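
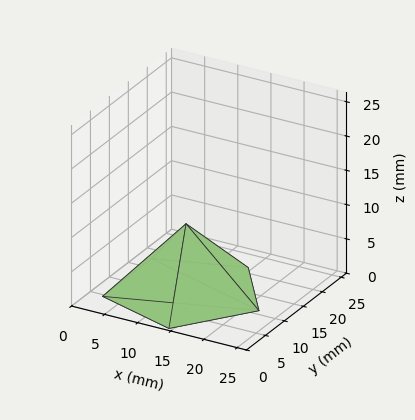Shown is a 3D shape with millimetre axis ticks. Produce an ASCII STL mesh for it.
Reading the render: the shape is a regular 5-sided pyramid, base circumscribed radius ≈ 11 mm, apex at z ≈ 10 mm (dimensions read to the nearest mm from the axis ticks). For the STL, each face is triangulated and given an outward normal.

solid part
  facet normal 0.0000 0.0000 -1.0000
    outer loop
      vertex 2.101 17.466 0.000
      vertex 14.399 21.462 0.000
      vertex 22.000 11.000 0.000
    endloop
  endfacet
  facet normal 0.0000 0.0000 -1.0000
    outer loop
      vertex 2.101 4.534 0.000
      vertex 2.101 17.466 0.000
      vertex 22.000 11.000 0.000
    endloop
  endfacet
  facet normal 0.0000 0.0000 -1.0000
    outer loop
      vertex 14.399 0.538 0.000
      vertex 2.101 4.534 0.000
      vertex 22.000 11.000 0.000
    endloop
  endfacet
  facet normal 0.6044 0.4391 0.6648
    outer loop
      vertex 22.000 11.000 0.000
      vertex 14.399 21.462 0.000
      vertex 11.000 11.000 10.000
    endloop
  endfacet
  facet normal -0.2308 0.7105 0.6648
    outer loop
      vertex 14.399 21.462 0.000
      vertex 2.101 17.466 0.000
      vertex 11.000 11.000 10.000
    endloop
  endfacet
  facet normal -0.7470 0.0000 0.6648
    outer loop
      vertex 2.101 17.466 0.000
      vertex 2.101 4.534 0.000
      vertex 11.000 11.000 10.000
    endloop
  endfacet
  facet normal -0.2308 -0.7105 0.6648
    outer loop
      vertex 2.101 4.534 0.000
      vertex 14.399 0.538 0.000
      vertex 11.000 11.000 10.000
    endloop
  endfacet
  facet normal 0.6044 -0.4391 0.6648
    outer loop
      vertex 14.399 0.538 0.000
      vertex 22.000 11.000 0.000
      vertex 11.000 11.000 10.000
    endloop
  endfacet
endsolid part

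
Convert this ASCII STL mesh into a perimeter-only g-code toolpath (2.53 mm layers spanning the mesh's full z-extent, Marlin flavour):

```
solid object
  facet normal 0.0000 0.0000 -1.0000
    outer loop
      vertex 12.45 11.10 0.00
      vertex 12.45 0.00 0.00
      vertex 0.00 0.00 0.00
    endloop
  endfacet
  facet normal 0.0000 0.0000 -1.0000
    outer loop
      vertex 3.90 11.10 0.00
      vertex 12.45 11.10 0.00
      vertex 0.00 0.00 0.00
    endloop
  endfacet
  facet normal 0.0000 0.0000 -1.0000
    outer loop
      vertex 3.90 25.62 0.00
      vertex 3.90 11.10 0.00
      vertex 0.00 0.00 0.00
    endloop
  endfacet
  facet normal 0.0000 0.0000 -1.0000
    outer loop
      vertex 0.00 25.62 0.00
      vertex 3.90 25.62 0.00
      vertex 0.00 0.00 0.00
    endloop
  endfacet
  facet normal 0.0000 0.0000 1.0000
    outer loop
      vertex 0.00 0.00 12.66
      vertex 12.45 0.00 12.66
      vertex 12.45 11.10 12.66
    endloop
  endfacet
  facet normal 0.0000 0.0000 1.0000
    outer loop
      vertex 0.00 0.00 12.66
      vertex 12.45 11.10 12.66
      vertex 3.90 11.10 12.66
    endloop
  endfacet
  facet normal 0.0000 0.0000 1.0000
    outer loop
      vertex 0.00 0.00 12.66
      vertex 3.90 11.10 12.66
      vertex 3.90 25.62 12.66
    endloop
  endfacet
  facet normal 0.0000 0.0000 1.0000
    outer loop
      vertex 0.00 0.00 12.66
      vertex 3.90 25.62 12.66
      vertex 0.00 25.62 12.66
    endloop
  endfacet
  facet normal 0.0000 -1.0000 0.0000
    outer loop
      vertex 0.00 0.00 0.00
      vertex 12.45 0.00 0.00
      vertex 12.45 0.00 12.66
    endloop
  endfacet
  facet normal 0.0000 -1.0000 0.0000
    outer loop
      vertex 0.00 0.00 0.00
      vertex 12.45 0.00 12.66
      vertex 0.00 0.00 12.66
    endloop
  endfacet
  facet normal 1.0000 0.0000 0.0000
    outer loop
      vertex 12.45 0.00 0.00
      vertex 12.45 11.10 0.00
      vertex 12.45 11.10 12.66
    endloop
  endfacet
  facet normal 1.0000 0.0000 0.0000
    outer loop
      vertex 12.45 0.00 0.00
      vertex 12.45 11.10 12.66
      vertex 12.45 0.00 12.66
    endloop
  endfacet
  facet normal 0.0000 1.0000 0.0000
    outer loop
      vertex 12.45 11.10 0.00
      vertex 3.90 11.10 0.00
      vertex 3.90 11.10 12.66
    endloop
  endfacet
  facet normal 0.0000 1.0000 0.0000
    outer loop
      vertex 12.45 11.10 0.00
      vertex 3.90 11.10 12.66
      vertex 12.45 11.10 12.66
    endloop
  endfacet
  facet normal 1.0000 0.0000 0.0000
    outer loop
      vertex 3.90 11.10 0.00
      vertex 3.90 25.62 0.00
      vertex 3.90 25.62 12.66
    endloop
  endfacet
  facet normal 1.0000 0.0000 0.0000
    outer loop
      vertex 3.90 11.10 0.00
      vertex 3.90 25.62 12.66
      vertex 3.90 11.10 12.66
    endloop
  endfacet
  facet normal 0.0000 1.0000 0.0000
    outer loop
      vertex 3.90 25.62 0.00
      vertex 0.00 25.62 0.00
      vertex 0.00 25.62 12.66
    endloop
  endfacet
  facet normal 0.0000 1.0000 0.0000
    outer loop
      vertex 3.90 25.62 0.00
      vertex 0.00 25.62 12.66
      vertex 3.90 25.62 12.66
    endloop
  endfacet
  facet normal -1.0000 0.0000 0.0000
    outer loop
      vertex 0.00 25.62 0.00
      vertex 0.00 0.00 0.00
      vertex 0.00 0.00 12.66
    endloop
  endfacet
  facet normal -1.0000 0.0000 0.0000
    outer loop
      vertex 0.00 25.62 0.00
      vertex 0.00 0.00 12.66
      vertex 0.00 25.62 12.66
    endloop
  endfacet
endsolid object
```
; perimeter-only toolpath
G21 ; units = mm
G90 ; absolute positioning
G28 ; home
; layer 1
G0 Z2.53
G0 X0.00 Y0.00
G1 X12.45 Y0.00
G1 X12.45 Y11.10
G1 X3.90 Y11.10
G1 X3.90 Y25.62
G1 X0.00 Y25.62
G1 X0.00 Y0.00
; layer 2
G0 Z5.06
G0 X0.00 Y0.00
G1 X12.45 Y0.00
G1 X12.45 Y11.10
G1 X3.90 Y11.10
G1 X3.90 Y25.62
G1 X0.00 Y25.62
G1 X0.00 Y0.00
; layer 3
G0 Z7.60
G0 X0.00 Y0.00
G1 X12.45 Y0.00
G1 X12.45 Y11.10
G1 X3.90 Y11.10
G1 X3.90 Y25.62
G1 X0.00 Y25.62
G1 X0.00 Y0.00
; layer 4
G0 Z10.13
G0 X0.00 Y0.00
G1 X12.45 Y0.00
G1 X12.45 Y11.10
G1 X3.90 Y11.10
G1 X3.90 Y25.62
G1 X0.00 Y25.62
G1 X0.00 Y0.00
; layer 5
G0 Z12.66
G0 X0.00 Y0.00
G1 X12.45 Y0.00
G1 X12.45 Y11.10
G1 X3.90 Y11.10
G1 X3.90 Y25.62
G1 X0.00 Y25.62
G1 X0.00 Y0.00
M2 ; end

The solid is an L-shaped prism: outer 12.4 × 25.6 mm, arm thicknesses ≈ 11.1 mm (horizontal) and 3.9 mm (vertical), extruded 12.7 mm in z. Slicing at Δz = 2.53 mm — 5 equal slices spanning the solid's height, so layer i sits at z = i·h/5 — gives 5 non-empty perimeters. Each is a 6-segment closed polygon; G0 lifts to the layer z and rapids to the start vertex, then G1 traces the edges.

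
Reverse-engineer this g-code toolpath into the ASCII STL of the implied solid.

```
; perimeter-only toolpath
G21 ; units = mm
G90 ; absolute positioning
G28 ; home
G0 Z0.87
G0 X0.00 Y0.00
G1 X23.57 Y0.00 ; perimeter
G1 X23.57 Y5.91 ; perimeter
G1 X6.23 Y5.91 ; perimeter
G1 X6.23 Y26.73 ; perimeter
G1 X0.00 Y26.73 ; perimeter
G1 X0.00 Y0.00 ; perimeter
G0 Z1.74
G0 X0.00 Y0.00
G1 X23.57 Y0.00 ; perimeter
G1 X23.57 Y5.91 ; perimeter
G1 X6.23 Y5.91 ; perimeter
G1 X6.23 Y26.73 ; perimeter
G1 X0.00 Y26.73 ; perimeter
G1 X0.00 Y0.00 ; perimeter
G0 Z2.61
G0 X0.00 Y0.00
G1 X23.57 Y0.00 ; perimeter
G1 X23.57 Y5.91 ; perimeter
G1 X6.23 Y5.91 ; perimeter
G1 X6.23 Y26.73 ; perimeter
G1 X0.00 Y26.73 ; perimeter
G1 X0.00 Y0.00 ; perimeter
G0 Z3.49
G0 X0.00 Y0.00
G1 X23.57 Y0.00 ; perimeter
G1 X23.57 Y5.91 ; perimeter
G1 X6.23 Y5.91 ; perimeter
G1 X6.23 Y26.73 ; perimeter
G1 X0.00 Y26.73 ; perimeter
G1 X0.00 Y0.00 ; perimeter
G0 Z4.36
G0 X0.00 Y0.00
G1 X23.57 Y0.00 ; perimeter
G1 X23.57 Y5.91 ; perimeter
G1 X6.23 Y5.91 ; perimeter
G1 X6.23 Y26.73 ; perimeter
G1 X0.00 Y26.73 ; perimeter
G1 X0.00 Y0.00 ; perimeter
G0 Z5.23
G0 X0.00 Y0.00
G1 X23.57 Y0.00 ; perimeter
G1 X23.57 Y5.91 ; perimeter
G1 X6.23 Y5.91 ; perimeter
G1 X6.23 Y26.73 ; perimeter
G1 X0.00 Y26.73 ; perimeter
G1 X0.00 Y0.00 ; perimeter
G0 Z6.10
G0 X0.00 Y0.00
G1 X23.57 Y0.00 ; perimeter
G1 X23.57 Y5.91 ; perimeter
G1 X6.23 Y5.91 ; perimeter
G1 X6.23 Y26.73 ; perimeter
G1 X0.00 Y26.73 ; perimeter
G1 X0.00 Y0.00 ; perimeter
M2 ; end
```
solid part
  facet normal 0.0000 0.0000 -1.0000
    outer loop
      vertex 23.57 5.91 0.00
      vertex 23.57 0.00 0.00
      vertex 0.00 0.00 0.00
    endloop
  endfacet
  facet normal 0.0000 0.0000 -1.0000
    outer loop
      vertex 6.23 5.91 0.00
      vertex 23.57 5.91 0.00
      vertex 0.00 0.00 0.00
    endloop
  endfacet
  facet normal 0.0000 0.0000 -1.0000
    outer loop
      vertex 6.23 26.73 0.00
      vertex 6.23 5.91 0.00
      vertex 0.00 0.00 0.00
    endloop
  endfacet
  facet normal 0.0000 0.0000 -1.0000
    outer loop
      vertex 0.00 26.73 0.00
      vertex 6.23 26.73 0.00
      vertex 0.00 0.00 0.00
    endloop
  endfacet
  facet normal 0.0000 0.0000 1.0000
    outer loop
      vertex 0.00 0.00 6.10
      vertex 23.57 0.00 6.10
      vertex 23.57 5.91 6.10
    endloop
  endfacet
  facet normal 0.0000 0.0000 1.0000
    outer loop
      vertex 0.00 0.00 6.10
      vertex 23.57 5.91 6.10
      vertex 6.23 5.91 6.10
    endloop
  endfacet
  facet normal 0.0000 0.0000 1.0000
    outer loop
      vertex 0.00 0.00 6.10
      vertex 6.23 5.91 6.10
      vertex 6.23 26.73 6.10
    endloop
  endfacet
  facet normal 0.0000 0.0000 1.0000
    outer loop
      vertex 0.00 0.00 6.10
      vertex 6.23 26.73 6.10
      vertex 0.00 26.73 6.10
    endloop
  endfacet
  facet normal 0.0000 -1.0000 0.0000
    outer loop
      vertex 0.00 0.00 0.00
      vertex 23.57 0.00 0.00
      vertex 23.57 0.00 6.10
    endloop
  endfacet
  facet normal 0.0000 -1.0000 0.0000
    outer loop
      vertex 0.00 0.00 0.00
      vertex 23.57 0.00 6.10
      vertex 0.00 0.00 6.10
    endloop
  endfacet
  facet normal 1.0000 0.0000 0.0000
    outer loop
      vertex 23.57 0.00 0.00
      vertex 23.57 5.91 0.00
      vertex 23.57 5.91 6.10
    endloop
  endfacet
  facet normal 1.0000 0.0000 0.0000
    outer loop
      vertex 23.57 0.00 0.00
      vertex 23.57 5.91 6.10
      vertex 23.57 0.00 6.10
    endloop
  endfacet
  facet normal 0.0000 1.0000 0.0000
    outer loop
      vertex 23.57 5.91 0.00
      vertex 6.23 5.91 0.00
      vertex 6.23 5.91 6.10
    endloop
  endfacet
  facet normal 0.0000 1.0000 0.0000
    outer loop
      vertex 23.57 5.91 0.00
      vertex 6.23 5.91 6.10
      vertex 23.57 5.91 6.10
    endloop
  endfacet
  facet normal 1.0000 0.0000 0.0000
    outer loop
      vertex 6.23 5.91 0.00
      vertex 6.23 26.73 0.00
      vertex 6.23 26.73 6.10
    endloop
  endfacet
  facet normal 1.0000 0.0000 0.0000
    outer loop
      vertex 6.23 5.91 0.00
      vertex 6.23 26.73 6.10
      vertex 6.23 5.91 6.10
    endloop
  endfacet
  facet normal 0.0000 1.0000 0.0000
    outer loop
      vertex 6.23 26.73 0.00
      vertex 0.00 26.73 0.00
      vertex 0.00 26.73 6.10
    endloop
  endfacet
  facet normal 0.0000 1.0000 0.0000
    outer loop
      vertex 6.23 26.73 0.00
      vertex 0.00 26.73 6.10
      vertex 6.23 26.73 6.10
    endloop
  endfacet
  facet normal -1.0000 0.0000 0.0000
    outer loop
      vertex 0.00 26.73 0.00
      vertex 0.00 0.00 0.00
      vertex 0.00 0.00 6.10
    endloop
  endfacet
  facet normal -1.0000 0.0000 0.0000
    outer loop
      vertex 0.00 26.73 0.00
      vertex 0.00 0.00 6.10
      vertex 0.00 26.73 6.10
    endloop
  endfacet
endsolid part

The G0 Z moves step by Δz≈0.87 mm. Every layer's G1 loop is the same polygon, so the solid is a straight extrusion of it from z=0 to z≈6.1. Closing with flat bottom and top caps and triangulating gives 20 facets — an L-shaped prism: outer 23.6 × 26.7 mm, arm thicknesses ≈ 5.91 mm (horizontal) and 6.23 mm (vertical), extruded 6.1 mm in z.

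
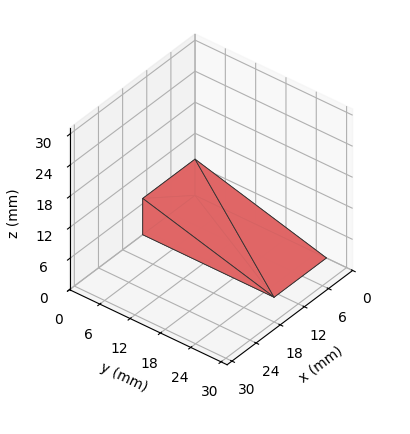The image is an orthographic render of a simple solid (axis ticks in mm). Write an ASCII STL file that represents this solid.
Reading the render: the shape is a wedge (ramp): 13 × 26 mm base, rising to 7 mm along the y=0 edge and sloping linearly to z=0 at y=26 (dimensions read to the nearest mm from the axis ticks). For the STL, each face is triangulated and given an outward normal.

solid part
  facet normal 0.0000 0.0000 -1.0000
    outer loop
      vertex 13.00 26.00 0.00
      vertex 13.00 0.00 0.00
      vertex 0.00 0.00 0.00
    endloop
  endfacet
  facet normal 0.0000 0.0000 -1.0000
    outer loop
      vertex 0.00 26.00 0.00
      vertex 13.00 26.00 0.00
      vertex 0.00 0.00 0.00
    endloop
  endfacet
  facet normal 0.0000 -1.0000 0.0000
    outer loop
      vertex 0.00 0.00 0.00
      vertex 13.00 0.00 0.00
      vertex 13.00 0.00 7.00
    endloop
  endfacet
  facet normal 0.0000 -1.0000 0.0000
    outer loop
      vertex 0.00 0.00 0.00
      vertex 13.00 0.00 7.00
      vertex 0.00 0.00 7.00
    endloop
  endfacet
  facet normal 0.0000 0.2600 0.9656
    outer loop
      vertex 0.00 0.00 7.00
      vertex 13.00 0.00 7.00
      vertex 13.00 26.00 0.00
    endloop
  endfacet
  facet normal 0.0000 0.2600 0.9656
    outer loop
      vertex 0.00 0.00 7.00
      vertex 13.00 26.00 0.00
      vertex 0.00 26.00 0.00
    endloop
  endfacet
  facet normal -1.0000 0.0000 0.0000
    outer loop
      vertex 0.00 0.00 7.00
      vertex 0.00 26.00 0.00
      vertex 0.00 0.00 0.00
    endloop
  endfacet
  facet normal 1.0000 0.0000 0.0000
    outer loop
      vertex 13.00 0.00 0.00
      vertex 13.00 26.00 0.00
      vertex 13.00 0.00 7.00
    endloop
  endfacet
endsolid part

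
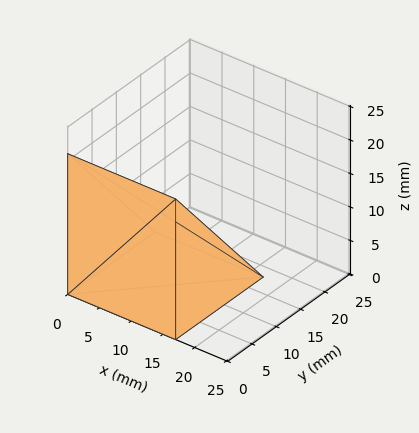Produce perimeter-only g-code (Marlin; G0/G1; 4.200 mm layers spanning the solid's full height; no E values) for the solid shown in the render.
Reading the render: the shape is a wedge (ramp): 17 × 18 mm base, rising to 21 mm along the y=0 edge and sloping linearly to z=0 at y=18 (dimensions read to the nearest mm from the axis ticks). For the g-code, the solid's height is divided into equal slices at the stated Δz and each level perimeter traced with G1 moves after a G0 lift.

; perimeter-only toolpath
G21 ; units = mm
G90 ; absolute positioning
G28 ; home
; layer 1
G0 Z4.200
G0 X0.000 Y0.000
G1 X17.000 Y0.000
G1 X17.000 Y14.400
G1 X0.000 Y14.400
G1 X0.000 Y0.000
; layer 2
G0 Z8.400
G0 X0.000 Y0.000
G1 X17.000 Y0.000
G1 X17.000 Y10.800
G1 X0.000 Y10.800
G1 X0.000 Y0.000
; layer 3
G0 Z12.600
G0 X0.000 Y0.000
G1 X17.000 Y0.000
G1 X17.000 Y7.200
G1 X0.000 Y7.200
G1 X0.000 Y0.000
; layer 4
G0 Z16.800
G0 X0.000 Y0.000
G1 X17.000 Y0.000
G1 X17.000 Y3.600
G1 X0.000 Y3.600
G1 X0.000 Y0.000
M2 ; end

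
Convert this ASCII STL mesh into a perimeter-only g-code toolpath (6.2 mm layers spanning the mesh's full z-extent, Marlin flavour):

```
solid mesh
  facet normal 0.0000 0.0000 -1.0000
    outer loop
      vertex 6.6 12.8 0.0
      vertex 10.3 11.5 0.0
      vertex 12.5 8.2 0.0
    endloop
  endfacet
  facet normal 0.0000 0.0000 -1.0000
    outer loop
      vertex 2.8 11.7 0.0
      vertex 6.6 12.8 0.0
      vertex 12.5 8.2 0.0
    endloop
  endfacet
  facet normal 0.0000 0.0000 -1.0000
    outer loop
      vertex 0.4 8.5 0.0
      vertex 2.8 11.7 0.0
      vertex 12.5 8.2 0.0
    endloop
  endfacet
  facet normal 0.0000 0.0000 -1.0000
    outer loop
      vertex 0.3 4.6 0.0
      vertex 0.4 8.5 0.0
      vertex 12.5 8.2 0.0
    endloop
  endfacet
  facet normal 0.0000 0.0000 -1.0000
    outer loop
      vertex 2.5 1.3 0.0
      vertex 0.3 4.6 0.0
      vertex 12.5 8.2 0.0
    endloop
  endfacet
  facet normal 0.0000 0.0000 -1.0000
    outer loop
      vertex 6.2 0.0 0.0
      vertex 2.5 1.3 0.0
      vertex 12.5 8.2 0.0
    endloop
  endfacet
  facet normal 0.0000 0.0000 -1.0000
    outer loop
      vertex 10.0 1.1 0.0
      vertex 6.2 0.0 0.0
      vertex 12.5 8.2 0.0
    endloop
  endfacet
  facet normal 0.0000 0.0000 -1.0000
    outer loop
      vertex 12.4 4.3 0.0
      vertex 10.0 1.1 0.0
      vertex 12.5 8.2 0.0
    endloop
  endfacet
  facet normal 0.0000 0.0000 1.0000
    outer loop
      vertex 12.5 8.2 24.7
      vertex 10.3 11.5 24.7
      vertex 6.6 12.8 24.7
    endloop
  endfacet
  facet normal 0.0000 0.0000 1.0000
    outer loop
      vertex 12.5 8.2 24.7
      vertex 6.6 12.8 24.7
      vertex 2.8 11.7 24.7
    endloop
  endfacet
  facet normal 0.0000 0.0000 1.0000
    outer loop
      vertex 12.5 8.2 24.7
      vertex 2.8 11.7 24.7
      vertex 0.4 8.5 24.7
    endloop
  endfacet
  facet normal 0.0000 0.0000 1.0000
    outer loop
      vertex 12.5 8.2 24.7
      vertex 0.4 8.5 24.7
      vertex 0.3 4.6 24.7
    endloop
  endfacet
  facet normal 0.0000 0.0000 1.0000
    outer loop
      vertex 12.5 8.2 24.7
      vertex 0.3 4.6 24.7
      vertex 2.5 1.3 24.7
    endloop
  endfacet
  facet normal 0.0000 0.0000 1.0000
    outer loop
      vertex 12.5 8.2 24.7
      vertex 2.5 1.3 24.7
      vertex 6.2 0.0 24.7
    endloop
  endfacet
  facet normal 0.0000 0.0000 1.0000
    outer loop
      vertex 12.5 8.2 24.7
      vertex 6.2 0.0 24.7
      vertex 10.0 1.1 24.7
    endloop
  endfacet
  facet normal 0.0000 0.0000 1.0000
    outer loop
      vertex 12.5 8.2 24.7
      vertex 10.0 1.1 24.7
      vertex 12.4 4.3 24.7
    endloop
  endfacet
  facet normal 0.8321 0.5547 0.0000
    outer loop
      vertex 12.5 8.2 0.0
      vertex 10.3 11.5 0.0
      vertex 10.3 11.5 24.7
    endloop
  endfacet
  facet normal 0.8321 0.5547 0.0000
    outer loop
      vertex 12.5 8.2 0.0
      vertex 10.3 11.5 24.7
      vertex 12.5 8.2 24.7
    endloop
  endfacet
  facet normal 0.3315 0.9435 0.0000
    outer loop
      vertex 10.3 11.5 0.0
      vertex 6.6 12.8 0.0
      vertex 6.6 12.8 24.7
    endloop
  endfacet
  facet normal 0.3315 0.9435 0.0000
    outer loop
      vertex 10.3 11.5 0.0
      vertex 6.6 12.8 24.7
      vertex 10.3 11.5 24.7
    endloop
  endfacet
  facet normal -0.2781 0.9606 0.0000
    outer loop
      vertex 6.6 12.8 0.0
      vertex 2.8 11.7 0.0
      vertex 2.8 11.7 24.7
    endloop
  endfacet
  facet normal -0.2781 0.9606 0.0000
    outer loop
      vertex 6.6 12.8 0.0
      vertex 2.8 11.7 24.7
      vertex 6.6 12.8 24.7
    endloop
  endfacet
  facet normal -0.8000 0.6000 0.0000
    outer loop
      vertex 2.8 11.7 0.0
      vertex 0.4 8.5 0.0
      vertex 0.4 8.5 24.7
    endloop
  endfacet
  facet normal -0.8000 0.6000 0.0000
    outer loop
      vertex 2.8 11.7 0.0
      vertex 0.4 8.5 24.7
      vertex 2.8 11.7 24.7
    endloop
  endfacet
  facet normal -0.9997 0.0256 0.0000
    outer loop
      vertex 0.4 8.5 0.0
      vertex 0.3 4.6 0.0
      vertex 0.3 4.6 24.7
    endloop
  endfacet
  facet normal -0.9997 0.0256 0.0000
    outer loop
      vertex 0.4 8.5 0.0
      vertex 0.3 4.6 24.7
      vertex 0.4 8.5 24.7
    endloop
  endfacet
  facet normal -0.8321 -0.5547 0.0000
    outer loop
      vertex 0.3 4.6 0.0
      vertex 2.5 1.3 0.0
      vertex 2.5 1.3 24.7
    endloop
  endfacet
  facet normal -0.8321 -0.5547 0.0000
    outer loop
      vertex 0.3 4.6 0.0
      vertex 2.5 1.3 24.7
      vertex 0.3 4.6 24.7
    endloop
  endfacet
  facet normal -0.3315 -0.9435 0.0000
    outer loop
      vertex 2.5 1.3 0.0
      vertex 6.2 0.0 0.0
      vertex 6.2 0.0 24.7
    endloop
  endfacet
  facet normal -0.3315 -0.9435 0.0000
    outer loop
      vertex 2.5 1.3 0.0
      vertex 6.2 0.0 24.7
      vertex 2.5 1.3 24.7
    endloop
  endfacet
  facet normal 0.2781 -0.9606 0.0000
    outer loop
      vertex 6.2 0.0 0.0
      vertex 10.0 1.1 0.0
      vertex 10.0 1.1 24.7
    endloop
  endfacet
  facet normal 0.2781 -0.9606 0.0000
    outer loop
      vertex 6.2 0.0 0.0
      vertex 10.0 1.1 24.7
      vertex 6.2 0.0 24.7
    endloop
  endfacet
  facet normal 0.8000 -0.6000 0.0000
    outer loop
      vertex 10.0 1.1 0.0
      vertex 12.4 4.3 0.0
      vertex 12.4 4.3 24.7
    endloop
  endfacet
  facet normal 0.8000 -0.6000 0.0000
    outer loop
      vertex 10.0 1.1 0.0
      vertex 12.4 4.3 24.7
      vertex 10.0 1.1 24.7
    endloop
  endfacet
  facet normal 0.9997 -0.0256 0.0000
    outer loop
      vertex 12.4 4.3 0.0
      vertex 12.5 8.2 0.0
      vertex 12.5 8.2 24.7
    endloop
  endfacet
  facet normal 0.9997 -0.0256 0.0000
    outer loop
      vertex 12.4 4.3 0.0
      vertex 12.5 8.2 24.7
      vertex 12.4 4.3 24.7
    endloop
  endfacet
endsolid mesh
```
; perimeter-only toolpath
G21 ; units = mm
G90 ; absolute positioning
G28 ; home
; layer 1
G0 Z6.2
G0 X12.5 Y8.2
G1 X10.3 Y11.5
G1 X6.6 Y12.8
G1 X2.8 Y11.7
G1 X0.4 Y8.5
G1 X0.3 Y4.6
G1 X2.5 Y1.3
G1 X6.2 Y0.0
G1 X10.0 Y1.1
G1 X12.4 Y4.3
G1 X12.5 Y8.2
; layer 2
G0 Z12.3
G0 X12.5 Y8.2
G1 X10.3 Y11.5
G1 X6.6 Y12.8
G1 X2.8 Y11.7
G1 X0.4 Y8.5
G1 X0.3 Y4.6
G1 X2.5 Y1.3
G1 X6.2 Y0.0
G1 X10.0 Y1.1
G1 X12.4 Y4.3
G1 X12.5 Y8.2
; layer 3
G0 Z18.5
G0 X12.5 Y8.2
G1 X10.3 Y11.5
G1 X6.6 Y12.8
G1 X2.8 Y11.7
G1 X0.4 Y8.5
G1 X0.3 Y4.6
G1 X2.5 Y1.3
G1 X6.2 Y0.0
G1 X10.0 Y1.1
G1 X12.4 Y4.3
G1 X12.5 Y8.2
; layer 4
G0 Z24.7
G0 X12.5 Y8.2
G1 X10.3 Y11.5
G1 X6.6 Y12.8
G1 X2.8 Y11.7
G1 X0.4 Y8.5
G1 X0.3 Y4.6
G1 X2.5 Y1.3
G1 X6.2 Y0.0
G1 X10.0 Y1.1
G1 X12.4 Y4.3
G1 X12.5 Y8.2
M2 ; end

The solid is a regular 10-sided prism (a cylinder approximated with 10 flat sides), circumscribed radius ≈ 6.4 mm, height ≈ 24.7 mm. Slicing at Δz = 6.2 mm — 4 equal slices spanning the solid's height, so layer i sits at z = i·h/4 — gives 4 non-empty perimeters. Each is a 10-segment closed polygon; G0 lifts to the layer z and rapids to the start vertex, then G1 traces the edges.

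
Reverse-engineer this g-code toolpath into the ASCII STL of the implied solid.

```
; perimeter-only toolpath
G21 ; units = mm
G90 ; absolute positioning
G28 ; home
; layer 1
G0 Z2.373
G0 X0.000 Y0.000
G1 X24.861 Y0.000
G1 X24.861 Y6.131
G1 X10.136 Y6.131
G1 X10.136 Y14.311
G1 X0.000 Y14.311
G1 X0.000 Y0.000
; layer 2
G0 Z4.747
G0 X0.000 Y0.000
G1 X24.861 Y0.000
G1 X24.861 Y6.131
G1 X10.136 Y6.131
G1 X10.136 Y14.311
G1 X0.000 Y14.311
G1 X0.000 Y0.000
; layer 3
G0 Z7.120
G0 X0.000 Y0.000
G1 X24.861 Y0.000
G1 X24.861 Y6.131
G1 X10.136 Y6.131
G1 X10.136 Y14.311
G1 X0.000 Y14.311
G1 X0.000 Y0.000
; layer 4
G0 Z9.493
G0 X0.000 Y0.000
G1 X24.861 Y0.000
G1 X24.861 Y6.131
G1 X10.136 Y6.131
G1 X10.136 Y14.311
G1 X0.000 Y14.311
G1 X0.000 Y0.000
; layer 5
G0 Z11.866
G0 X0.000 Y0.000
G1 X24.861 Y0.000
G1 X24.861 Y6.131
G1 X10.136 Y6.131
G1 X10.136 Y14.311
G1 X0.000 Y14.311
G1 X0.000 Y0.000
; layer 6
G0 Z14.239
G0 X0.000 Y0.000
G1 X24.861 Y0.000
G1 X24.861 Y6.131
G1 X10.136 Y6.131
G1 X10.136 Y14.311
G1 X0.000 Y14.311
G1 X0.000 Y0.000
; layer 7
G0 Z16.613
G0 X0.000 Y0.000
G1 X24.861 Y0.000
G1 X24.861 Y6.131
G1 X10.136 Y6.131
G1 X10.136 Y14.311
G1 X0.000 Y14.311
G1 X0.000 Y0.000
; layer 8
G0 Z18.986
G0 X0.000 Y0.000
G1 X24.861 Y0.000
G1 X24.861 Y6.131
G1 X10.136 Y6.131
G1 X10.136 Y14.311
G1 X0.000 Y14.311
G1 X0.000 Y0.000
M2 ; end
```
solid part
  facet normal 0.0000 0.0000 -1.0000
    outer loop
      vertex 24.861 6.131 0.000
      vertex 24.861 0.000 0.000
      vertex 0.000 0.000 0.000
    endloop
  endfacet
  facet normal 0.0000 0.0000 -1.0000
    outer loop
      vertex 10.136 6.131 0.000
      vertex 24.861 6.131 0.000
      vertex 0.000 0.000 0.000
    endloop
  endfacet
  facet normal 0.0000 0.0000 -1.0000
    outer loop
      vertex 10.136 14.311 0.000
      vertex 10.136 6.131 0.000
      vertex 0.000 0.000 0.000
    endloop
  endfacet
  facet normal 0.0000 0.0000 -1.0000
    outer loop
      vertex 0.000 14.311 0.000
      vertex 10.136 14.311 0.000
      vertex 0.000 0.000 0.000
    endloop
  endfacet
  facet normal 0.0000 0.0000 1.0000
    outer loop
      vertex 0.000 0.000 18.986
      vertex 24.861 0.000 18.986
      vertex 24.861 6.131 18.986
    endloop
  endfacet
  facet normal 0.0000 0.0000 1.0000
    outer loop
      vertex 0.000 0.000 18.986
      vertex 24.861 6.131 18.986
      vertex 10.136 6.131 18.986
    endloop
  endfacet
  facet normal 0.0000 0.0000 1.0000
    outer loop
      vertex 0.000 0.000 18.986
      vertex 10.136 6.131 18.986
      vertex 10.136 14.311 18.986
    endloop
  endfacet
  facet normal 0.0000 0.0000 1.0000
    outer loop
      vertex 0.000 0.000 18.986
      vertex 10.136 14.311 18.986
      vertex 0.000 14.311 18.986
    endloop
  endfacet
  facet normal 0.0000 -1.0000 0.0000
    outer loop
      vertex 0.000 0.000 0.000
      vertex 24.861 0.000 0.000
      vertex 24.861 0.000 18.986
    endloop
  endfacet
  facet normal 0.0000 -1.0000 0.0000
    outer loop
      vertex 0.000 0.000 0.000
      vertex 24.861 0.000 18.986
      vertex 0.000 0.000 18.986
    endloop
  endfacet
  facet normal 1.0000 0.0000 0.0000
    outer loop
      vertex 24.861 0.000 0.000
      vertex 24.861 6.131 0.000
      vertex 24.861 6.131 18.986
    endloop
  endfacet
  facet normal 1.0000 0.0000 0.0000
    outer loop
      vertex 24.861 0.000 0.000
      vertex 24.861 6.131 18.986
      vertex 24.861 0.000 18.986
    endloop
  endfacet
  facet normal 0.0000 1.0000 0.0000
    outer loop
      vertex 24.861 6.131 0.000
      vertex 10.136 6.131 0.000
      vertex 10.136 6.131 18.986
    endloop
  endfacet
  facet normal 0.0000 1.0000 0.0000
    outer loop
      vertex 24.861 6.131 0.000
      vertex 10.136 6.131 18.986
      vertex 24.861 6.131 18.986
    endloop
  endfacet
  facet normal 1.0000 0.0000 0.0000
    outer loop
      vertex 10.136 6.131 0.000
      vertex 10.136 14.311 0.000
      vertex 10.136 14.311 18.986
    endloop
  endfacet
  facet normal 1.0000 0.0000 0.0000
    outer loop
      vertex 10.136 6.131 0.000
      vertex 10.136 14.311 18.986
      vertex 10.136 6.131 18.986
    endloop
  endfacet
  facet normal 0.0000 1.0000 0.0000
    outer loop
      vertex 10.136 14.311 0.000
      vertex 0.000 14.311 0.000
      vertex 0.000 14.311 18.986
    endloop
  endfacet
  facet normal 0.0000 1.0000 0.0000
    outer loop
      vertex 10.136 14.311 0.000
      vertex 0.000 14.311 18.986
      vertex 10.136 14.311 18.986
    endloop
  endfacet
  facet normal -1.0000 0.0000 0.0000
    outer loop
      vertex 0.000 14.311 0.000
      vertex 0.000 0.000 0.000
      vertex 0.000 0.000 18.986
    endloop
  endfacet
  facet normal -1.0000 0.0000 0.0000
    outer loop
      vertex 0.000 14.311 0.000
      vertex 0.000 0.000 18.986
      vertex 0.000 14.311 18.986
    endloop
  endfacet
endsolid part

The G0 Z moves step by Δz≈2.373 mm. Every layer's G1 loop is the same polygon, so the solid is a straight extrusion of it from z=0 to z≈19. Closing with flat bottom and top caps and triangulating gives 20 facets — an L-shaped prism: outer 24.9 × 14.3 mm, arm thicknesses ≈ 6.13 mm (horizontal) and 10.1 mm (vertical), extruded 19 mm in z.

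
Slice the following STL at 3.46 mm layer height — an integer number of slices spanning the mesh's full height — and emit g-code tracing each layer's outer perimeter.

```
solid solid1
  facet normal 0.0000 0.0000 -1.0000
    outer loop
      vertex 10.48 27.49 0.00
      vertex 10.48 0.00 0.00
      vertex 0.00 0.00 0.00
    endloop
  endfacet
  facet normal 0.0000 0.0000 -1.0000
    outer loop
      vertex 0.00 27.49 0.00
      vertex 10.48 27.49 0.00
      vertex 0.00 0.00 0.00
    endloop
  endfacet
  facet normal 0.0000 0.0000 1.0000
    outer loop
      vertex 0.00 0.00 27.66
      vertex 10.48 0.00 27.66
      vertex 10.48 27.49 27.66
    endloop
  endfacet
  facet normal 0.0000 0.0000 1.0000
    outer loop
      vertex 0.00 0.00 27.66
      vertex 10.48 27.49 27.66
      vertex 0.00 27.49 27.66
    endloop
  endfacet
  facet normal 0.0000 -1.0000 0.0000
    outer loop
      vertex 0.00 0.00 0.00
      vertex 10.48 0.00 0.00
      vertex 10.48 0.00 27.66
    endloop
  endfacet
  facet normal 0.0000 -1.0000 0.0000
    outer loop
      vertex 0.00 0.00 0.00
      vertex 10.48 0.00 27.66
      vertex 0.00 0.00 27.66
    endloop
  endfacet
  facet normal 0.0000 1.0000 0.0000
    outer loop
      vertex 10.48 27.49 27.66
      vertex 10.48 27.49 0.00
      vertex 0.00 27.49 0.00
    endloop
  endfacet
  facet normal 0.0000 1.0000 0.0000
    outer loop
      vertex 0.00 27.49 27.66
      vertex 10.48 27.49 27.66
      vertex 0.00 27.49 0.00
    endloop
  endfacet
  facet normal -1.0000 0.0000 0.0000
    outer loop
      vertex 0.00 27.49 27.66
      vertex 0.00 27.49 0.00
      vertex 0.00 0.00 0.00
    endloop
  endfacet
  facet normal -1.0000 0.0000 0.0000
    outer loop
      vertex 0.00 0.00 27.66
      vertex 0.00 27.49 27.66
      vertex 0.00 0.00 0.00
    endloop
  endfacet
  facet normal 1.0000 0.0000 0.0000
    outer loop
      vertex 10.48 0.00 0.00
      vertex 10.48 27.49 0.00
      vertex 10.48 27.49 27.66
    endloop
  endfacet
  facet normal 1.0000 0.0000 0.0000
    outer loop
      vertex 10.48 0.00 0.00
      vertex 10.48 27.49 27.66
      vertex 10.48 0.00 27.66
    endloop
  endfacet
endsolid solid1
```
; perimeter-only toolpath
G21 ; units = mm
G90 ; absolute positioning
G28 ; home
; layer 1
G0 Z3.46
G0 X0.00 Y0.00
G1 X10.48 Y0.00
G1 X10.48 Y27.49
G1 X0.00 Y27.49
G1 X0.00 Y0.00
; layer 2
G0 Z6.92
G0 X0.00 Y0.00
G1 X10.48 Y0.00
G1 X10.48 Y27.49
G1 X0.00 Y27.49
G1 X0.00 Y0.00
; layer 3
G0 Z10.37
G0 X0.00 Y0.00
G1 X10.48 Y0.00
G1 X10.48 Y27.49
G1 X0.00 Y27.49
G1 X0.00 Y0.00
; layer 4
G0 Z13.83
G0 X0.00 Y0.00
G1 X10.48 Y0.00
G1 X10.48 Y27.49
G1 X0.00 Y27.49
G1 X0.00 Y0.00
; layer 5
G0 Z17.29
G0 X0.00 Y0.00
G1 X10.48 Y0.00
G1 X10.48 Y27.49
G1 X0.00 Y27.49
G1 X0.00 Y0.00
; layer 6
G0 Z20.75
G0 X0.00 Y0.00
G1 X10.48 Y0.00
G1 X10.48 Y27.49
G1 X0.00 Y27.49
G1 X0.00 Y0.00
; layer 7
G0 Z24.20
G0 X0.00 Y0.00
G1 X10.48 Y0.00
G1 X10.48 Y27.49
G1 X0.00 Y27.49
G1 X0.00 Y0.00
; layer 8
G0 Z27.66
G0 X0.00 Y0.00
G1 X10.48 Y0.00
G1 X10.48 Y27.49
G1 X0.00 Y27.49
G1 X0.00 Y0.00
M2 ; end

The solid is a rectangular box, roughly 10.5 × 27.5 mm footprint and 27.7 mm tall. Slicing at Δz = 3.46 mm — 8 equal slices spanning the solid's height, so layer i sits at z = i·h/8 — gives 8 non-empty perimeters. Each is a 4-segment closed polygon; G0 lifts to the layer z and rapids to the start vertex, then G1 traces the edges.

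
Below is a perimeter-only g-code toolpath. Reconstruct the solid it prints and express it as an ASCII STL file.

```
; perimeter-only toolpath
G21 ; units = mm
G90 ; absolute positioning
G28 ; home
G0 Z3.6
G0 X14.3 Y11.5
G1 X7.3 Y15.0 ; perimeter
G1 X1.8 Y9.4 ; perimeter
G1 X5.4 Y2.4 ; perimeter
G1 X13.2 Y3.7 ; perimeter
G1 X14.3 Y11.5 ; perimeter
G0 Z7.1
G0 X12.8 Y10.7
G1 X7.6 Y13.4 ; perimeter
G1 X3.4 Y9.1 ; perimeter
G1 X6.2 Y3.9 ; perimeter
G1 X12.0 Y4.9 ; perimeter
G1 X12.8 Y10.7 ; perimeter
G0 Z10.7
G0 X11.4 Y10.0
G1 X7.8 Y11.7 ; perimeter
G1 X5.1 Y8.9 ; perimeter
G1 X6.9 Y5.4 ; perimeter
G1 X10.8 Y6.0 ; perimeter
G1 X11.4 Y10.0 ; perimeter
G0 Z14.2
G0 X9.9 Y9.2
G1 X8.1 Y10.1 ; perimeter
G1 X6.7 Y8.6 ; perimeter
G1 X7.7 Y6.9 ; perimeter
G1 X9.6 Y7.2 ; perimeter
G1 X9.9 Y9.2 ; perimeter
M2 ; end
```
solid part
  facet normal 0.0000 0.0000 -1.0000
    outer loop
      vertex 0.1 9.6 0.0
      vertex 7.0 16.7 0.0
      vertex 15.8 12.3 0.0
    endloop
  endfacet
  facet normal 0.0000 0.0000 -1.0000
    outer loop
      vertex 4.7 0.9 0.0
      vertex 0.1 9.6 0.0
      vertex 15.8 12.3 0.0
    endloop
  endfacet
  facet normal 0.0000 0.0000 -1.0000
    outer loop
      vertex 14.4 2.5 0.0
      vertex 4.7 0.9 0.0
      vertex 15.8 12.3 0.0
    endloop
  endfacet
  facet normal 0.4178 0.8356 0.3568
    outer loop
      vertex 15.8 12.3 0.0
      vertex 7.0 16.7 0.0
      vertex 8.4 8.4 17.8
    endloop
  endfacet
  facet normal -0.6701 0.6512 0.3563
    outer loop
      vertex 7.0 16.7 0.0
      vertex 0.1 9.6 0.0
      vertex 8.4 8.4 17.8
    endloop
  endfacet
  facet normal -0.8262 -0.4368 0.3558
    outer loop
      vertex 0.1 9.6 0.0
      vertex 4.7 0.9 0.0
      vertex 8.4 8.4 17.8
    endloop
  endfacet
  facet normal 0.1520 -0.9217 0.3568
    outer loop
      vertex 4.7 0.9 0.0
      vertex 14.4 2.5 0.0
      vertex 8.4 8.4 17.8
    endloop
  endfacet
  facet normal 0.9252 -0.1322 0.3557
    outer loop
      vertex 14.4 2.5 0.0
      vertex 15.8 12.3 0.0
      vertex 8.4 8.4 17.8
    endloop
  endfacet
endsolid part

The G0 Z moves step by Δz≈3.6 mm. The G1 loops shrink linearly with z, so the solid tapers from its base footprint up to z≈17.8. Closing with a flat bottom cap and the tapered top and triangulating gives 8 facets — a regular 5-sided pyramid, base circumscribed radius ≈ 8.4 mm, apex at z ≈ 17.8 mm.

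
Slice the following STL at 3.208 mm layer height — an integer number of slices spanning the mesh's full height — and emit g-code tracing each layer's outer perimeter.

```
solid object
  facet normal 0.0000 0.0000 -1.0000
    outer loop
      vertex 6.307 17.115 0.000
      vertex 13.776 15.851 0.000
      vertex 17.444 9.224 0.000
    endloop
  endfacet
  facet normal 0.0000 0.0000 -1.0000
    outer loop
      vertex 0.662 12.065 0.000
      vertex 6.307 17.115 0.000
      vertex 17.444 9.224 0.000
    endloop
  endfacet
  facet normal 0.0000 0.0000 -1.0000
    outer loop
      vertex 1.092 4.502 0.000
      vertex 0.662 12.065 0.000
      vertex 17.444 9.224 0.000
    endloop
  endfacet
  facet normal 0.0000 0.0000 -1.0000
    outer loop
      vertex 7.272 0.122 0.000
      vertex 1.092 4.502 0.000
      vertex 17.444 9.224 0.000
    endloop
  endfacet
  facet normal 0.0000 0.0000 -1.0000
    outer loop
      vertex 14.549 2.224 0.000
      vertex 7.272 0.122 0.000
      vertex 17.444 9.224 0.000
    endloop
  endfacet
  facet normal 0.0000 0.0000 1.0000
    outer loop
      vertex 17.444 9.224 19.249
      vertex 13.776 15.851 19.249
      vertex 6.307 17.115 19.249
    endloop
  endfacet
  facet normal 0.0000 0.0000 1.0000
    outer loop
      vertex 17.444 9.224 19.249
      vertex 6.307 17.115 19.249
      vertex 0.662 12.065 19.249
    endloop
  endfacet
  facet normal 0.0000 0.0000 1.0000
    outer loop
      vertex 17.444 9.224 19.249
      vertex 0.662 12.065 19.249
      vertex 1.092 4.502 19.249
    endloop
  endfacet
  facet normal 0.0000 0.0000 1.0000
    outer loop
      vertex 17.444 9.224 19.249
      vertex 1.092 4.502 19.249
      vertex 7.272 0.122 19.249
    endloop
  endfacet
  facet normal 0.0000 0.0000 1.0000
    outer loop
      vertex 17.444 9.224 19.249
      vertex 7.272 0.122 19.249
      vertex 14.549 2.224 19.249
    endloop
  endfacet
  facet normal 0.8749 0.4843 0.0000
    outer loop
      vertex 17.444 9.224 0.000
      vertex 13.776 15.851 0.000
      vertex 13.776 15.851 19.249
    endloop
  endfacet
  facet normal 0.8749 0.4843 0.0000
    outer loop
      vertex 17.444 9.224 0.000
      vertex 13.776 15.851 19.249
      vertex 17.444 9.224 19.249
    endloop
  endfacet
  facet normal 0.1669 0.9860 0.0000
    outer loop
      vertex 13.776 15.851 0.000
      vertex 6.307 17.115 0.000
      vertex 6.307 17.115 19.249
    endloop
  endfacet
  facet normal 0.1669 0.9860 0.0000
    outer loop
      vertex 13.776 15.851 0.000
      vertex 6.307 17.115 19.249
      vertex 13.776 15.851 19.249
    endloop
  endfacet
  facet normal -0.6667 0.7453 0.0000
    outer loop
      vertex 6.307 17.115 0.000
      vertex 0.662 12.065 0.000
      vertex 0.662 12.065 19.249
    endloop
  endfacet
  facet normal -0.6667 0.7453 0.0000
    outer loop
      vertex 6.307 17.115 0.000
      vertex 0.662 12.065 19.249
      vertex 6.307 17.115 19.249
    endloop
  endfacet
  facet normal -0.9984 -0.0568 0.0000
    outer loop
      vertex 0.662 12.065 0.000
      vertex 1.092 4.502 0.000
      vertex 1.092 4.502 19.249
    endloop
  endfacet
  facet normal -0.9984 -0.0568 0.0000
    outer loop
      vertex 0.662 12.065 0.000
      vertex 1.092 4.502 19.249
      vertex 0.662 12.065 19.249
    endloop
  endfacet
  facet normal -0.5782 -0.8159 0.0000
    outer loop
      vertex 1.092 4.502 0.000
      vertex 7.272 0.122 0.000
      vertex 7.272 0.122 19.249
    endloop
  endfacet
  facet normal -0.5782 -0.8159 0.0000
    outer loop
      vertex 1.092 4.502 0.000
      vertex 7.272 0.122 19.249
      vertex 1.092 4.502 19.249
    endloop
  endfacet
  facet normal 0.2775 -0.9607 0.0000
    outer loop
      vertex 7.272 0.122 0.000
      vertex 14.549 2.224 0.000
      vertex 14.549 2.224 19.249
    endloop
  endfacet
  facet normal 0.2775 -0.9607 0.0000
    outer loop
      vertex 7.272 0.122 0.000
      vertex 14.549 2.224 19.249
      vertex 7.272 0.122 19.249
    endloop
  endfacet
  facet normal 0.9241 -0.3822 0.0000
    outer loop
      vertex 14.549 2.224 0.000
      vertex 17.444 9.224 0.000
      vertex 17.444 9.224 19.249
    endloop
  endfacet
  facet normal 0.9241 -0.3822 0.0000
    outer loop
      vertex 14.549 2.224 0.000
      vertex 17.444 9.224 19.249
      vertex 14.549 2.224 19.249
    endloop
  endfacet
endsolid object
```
; perimeter-only toolpath
G21 ; units = mm
G90 ; absolute positioning
G28 ; home
; layer 1
G0 Z3.208
G0 X17.444 Y9.224
G1 X13.776 Y15.851
G1 X6.307 Y17.115
G1 X0.662 Y12.065
G1 X1.092 Y4.502
G1 X7.272 Y0.122
G1 X14.549 Y2.224
G1 X17.444 Y9.224
; layer 2
G0 Z6.416
G0 X17.444 Y9.224
G1 X13.776 Y15.851
G1 X6.307 Y17.115
G1 X0.662 Y12.065
G1 X1.092 Y4.502
G1 X7.272 Y0.122
G1 X14.549 Y2.224
G1 X17.444 Y9.224
; layer 3
G0 Z9.624
G0 X17.444 Y9.224
G1 X13.776 Y15.851
G1 X6.307 Y17.115
G1 X0.662 Y12.065
G1 X1.092 Y4.502
G1 X7.272 Y0.122
G1 X14.549 Y2.224
G1 X17.444 Y9.224
; layer 4
G0 Z12.833
G0 X17.444 Y9.224
G1 X13.776 Y15.851
G1 X6.307 Y17.115
G1 X0.662 Y12.065
G1 X1.092 Y4.502
G1 X7.272 Y0.122
G1 X14.549 Y2.224
G1 X17.444 Y9.224
; layer 5
G0 Z16.041
G0 X17.444 Y9.224
G1 X13.776 Y15.851
G1 X6.307 Y17.115
G1 X0.662 Y12.065
G1 X1.092 Y4.502
G1 X7.272 Y0.122
G1 X14.549 Y2.224
G1 X17.444 Y9.224
; layer 6
G0 Z19.249
G0 X17.444 Y9.224
G1 X13.776 Y15.851
G1 X6.307 Y17.115
G1 X0.662 Y12.065
G1 X1.092 Y4.502
G1 X7.272 Y0.122
G1 X14.549 Y2.224
G1 X17.444 Y9.224
M2 ; end

The solid is a regular 7-sided prism (a cylinder approximated with 7 flat sides), circumscribed radius ≈ 8.73 mm, height ≈ 19.2 mm. Slicing at Δz = 3.208 mm — 6 equal slices spanning the solid's height, so layer i sits at z = i·h/6 — gives 6 non-empty perimeters. Each is a 7-segment closed polygon; G0 lifts to the layer z and rapids to the start vertex, then G1 traces the edges.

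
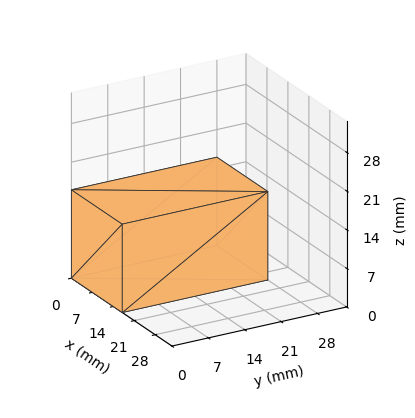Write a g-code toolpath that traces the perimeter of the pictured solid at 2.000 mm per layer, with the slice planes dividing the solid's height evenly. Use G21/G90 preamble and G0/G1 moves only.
Reading the render: the shape is a rectangular box, roughly 17 × 28 mm footprint and 16 mm tall (dimensions read to the nearest mm from the axis ticks). For the g-code, the solid's height is divided into equal slices at the stated Δz and each level perimeter traced with G1 moves after a G0 lift.

; perimeter-only toolpath
G21 ; units = mm
G90 ; absolute positioning
G28 ; home
; layer 1
G0 Z2.000
G0 X0.000 Y0.000
G1 X17.000 Y0.000
G1 X17.000 Y28.000
G1 X0.000 Y28.000
G1 X0.000 Y0.000
; layer 2
G0 Z4.000
G0 X0.000 Y0.000
G1 X17.000 Y0.000
G1 X17.000 Y28.000
G1 X0.000 Y28.000
G1 X0.000 Y0.000
; layer 3
G0 Z6.000
G0 X0.000 Y0.000
G1 X17.000 Y0.000
G1 X17.000 Y28.000
G1 X0.000 Y28.000
G1 X0.000 Y0.000
; layer 4
G0 Z8.000
G0 X0.000 Y0.000
G1 X17.000 Y0.000
G1 X17.000 Y28.000
G1 X0.000 Y28.000
G1 X0.000 Y0.000
; layer 5
G0 Z10.000
G0 X0.000 Y0.000
G1 X17.000 Y0.000
G1 X17.000 Y28.000
G1 X0.000 Y28.000
G1 X0.000 Y0.000
; layer 6
G0 Z12.000
G0 X0.000 Y0.000
G1 X17.000 Y0.000
G1 X17.000 Y28.000
G1 X0.000 Y28.000
G1 X0.000 Y0.000
; layer 7
G0 Z14.000
G0 X0.000 Y0.000
G1 X17.000 Y0.000
G1 X17.000 Y28.000
G1 X0.000 Y28.000
G1 X0.000 Y0.000
; layer 8
G0 Z16.000
G0 X0.000 Y0.000
G1 X17.000 Y0.000
G1 X17.000 Y28.000
G1 X0.000 Y28.000
G1 X0.000 Y0.000
M2 ; end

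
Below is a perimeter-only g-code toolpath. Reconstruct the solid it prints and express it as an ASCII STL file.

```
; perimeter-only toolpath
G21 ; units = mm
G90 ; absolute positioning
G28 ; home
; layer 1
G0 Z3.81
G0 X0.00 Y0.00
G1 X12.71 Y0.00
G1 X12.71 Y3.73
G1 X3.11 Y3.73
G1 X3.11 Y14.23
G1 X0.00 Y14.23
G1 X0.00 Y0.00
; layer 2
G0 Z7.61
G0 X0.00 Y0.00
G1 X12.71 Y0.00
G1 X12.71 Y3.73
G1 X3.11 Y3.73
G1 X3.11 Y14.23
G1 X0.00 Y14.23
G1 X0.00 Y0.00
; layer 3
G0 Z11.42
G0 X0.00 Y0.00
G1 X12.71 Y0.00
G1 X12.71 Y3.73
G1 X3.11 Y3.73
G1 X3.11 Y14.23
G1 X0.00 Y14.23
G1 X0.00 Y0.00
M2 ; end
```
solid part
  facet normal 0.0000 0.0000 -1.0000
    outer loop
      vertex 12.71 3.73 0.00
      vertex 12.71 0.00 0.00
      vertex 0.00 0.00 0.00
    endloop
  endfacet
  facet normal 0.0000 0.0000 -1.0000
    outer loop
      vertex 3.11 3.73 0.00
      vertex 12.71 3.73 0.00
      vertex 0.00 0.00 0.00
    endloop
  endfacet
  facet normal 0.0000 0.0000 -1.0000
    outer loop
      vertex 3.11 14.23 0.00
      vertex 3.11 3.73 0.00
      vertex 0.00 0.00 0.00
    endloop
  endfacet
  facet normal 0.0000 0.0000 -1.0000
    outer loop
      vertex 0.00 14.23 0.00
      vertex 3.11 14.23 0.00
      vertex 0.00 0.00 0.00
    endloop
  endfacet
  facet normal 0.0000 0.0000 1.0000
    outer loop
      vertex 0.00 0.00 11.42
      vertex 12.71 0.00 11.42
      vertex 12.71 3.73 11.42
    endloop
  endfacet
  facet normal 0.0000 0.0000 1.0000
    outer loop
      vertex 0.00 0.00 11.42
      vertex 12.71 3.73 11.42
      vertex 3.11 3.73 11.42
    endloop
  endfacet
  facet normal 0.0000 0.0000 1.0000
    outer loop
      vertex 0.00 0.00 11.42
      vertex 3.11 3.73 11.42
      vertex 3.11 14.23 11.42
    endloop
  endfacet
  facet normal 0.0000 0.0000 1.0000
    outer loop
      vertex 0.00 0.00 11.42
      vertex 3.11 14.23 11.42
      vertex 0.00 14.23 11.42
    endloop
  endfacet
  facet normal 0.0000 -1.0000 0.0000
    outer loop
      vertex 0.00 0.00 0.00
      vertex 12.71 0.00 0.00
      vertex 12.71 0.00 11.42
    endloop
  endfacet
  facet normal 0.0000 -1.0000 0.0000
    outer loop
      vertex 0.00 0.00 0.00
      vertex 12.71 0.00 11.42
      vertex 0.00 0.00 11.42
    endloop
  endfacet
  facet normal 1.0000 0.0000 0.0000
    outer loop
      vertex 12.71 0.00 0.00
      vertex 12.71 3.73 0.00
      vertex 12.71 3.73 11.42
    endloop
  endfacet
  facet normal 1.0000 0.0000 0.0000
    outer loop
      vertex 12.71 0.00 0.00
      vertex 12.71 3.73 11.42
      vertex 12.71 0.00 11.42
    endloop
  endfacet
  facet normal 0.0000 1.0000 0.0000
    outer loop
      vertex 12.71 3.73 0.00
      vertex 3.11 3.73 0.00
      vertex 3.11 3.73 11.42
    endloop
  endfacet
  facet normal 0.0000 1.0000 0.0000
    outer loop
      vertex 12.71 3.73 0.00
      vertex 3.11 3.73 11.42
      vertex 12.71 3.73 11.42
    endloop
  endfacet
  facet normal 1.0000 0.0000 0.0000
    outer loop
      vertex 3.11 3.73 0.00
      vertex 3.11 14.23 0.00
      vertex 3.11 14.23 11.42
    endloop
  endfacet
  facet normal 1.0000 0.0000 0.0000
    outer loop
      vertex 3.11 3.73 0.00
      vertex 3.11 14.23 11.42
      vertex 3.11 3.73 11.42
    endloop
  endfacet
  facet normal 0.0000 1.0000 0.0000
    outer loop
      vertex 3.11 14.23 0.00
      vertex 0.00 14.23 0.00
      vertex 0.00 14.23 11.42
    endloop
  endfacet
  facet normal 0.0000 1.0000 0.0000
    outer loop
      vertex 3.11 14.23 0.00
      vertex 0.00 14.23 11.42
      vertex 3.11 14.23 11.42
    endloop
  endfacet
  facet normal -1.0000 0.0000 0.0000
    outer loop
      vertex 0.00 14.23 0.00
      vertex 0.00 0.00 0.00
      vertex 0.00 0.00 11.42
    endloop
  endfacet
  facet normal -1.0000 0.0000 0.0000
    outer loop
      vertex 0.00 14.23 0.00
      vertex 0.00 0.00 11.42
      vertex 0.00 14.23 11.42
    endloop
  endfacet
endsolid part

The G0 Z moves step by Δz≈3.81 mm. Every layer's G1 loop is the same polygon, so the solid is a straight extrusion of it from z=0 to z≈11.4. Closing with flat bottom and top caps and triangulating gives 20 facets — an L-shaped prism: outer 12.7 × 14.2 mm, arm thicknesses ≈ 3.73 mm (horizontal) and 3.11 mm (vertical), extruded 11.4 mm in z.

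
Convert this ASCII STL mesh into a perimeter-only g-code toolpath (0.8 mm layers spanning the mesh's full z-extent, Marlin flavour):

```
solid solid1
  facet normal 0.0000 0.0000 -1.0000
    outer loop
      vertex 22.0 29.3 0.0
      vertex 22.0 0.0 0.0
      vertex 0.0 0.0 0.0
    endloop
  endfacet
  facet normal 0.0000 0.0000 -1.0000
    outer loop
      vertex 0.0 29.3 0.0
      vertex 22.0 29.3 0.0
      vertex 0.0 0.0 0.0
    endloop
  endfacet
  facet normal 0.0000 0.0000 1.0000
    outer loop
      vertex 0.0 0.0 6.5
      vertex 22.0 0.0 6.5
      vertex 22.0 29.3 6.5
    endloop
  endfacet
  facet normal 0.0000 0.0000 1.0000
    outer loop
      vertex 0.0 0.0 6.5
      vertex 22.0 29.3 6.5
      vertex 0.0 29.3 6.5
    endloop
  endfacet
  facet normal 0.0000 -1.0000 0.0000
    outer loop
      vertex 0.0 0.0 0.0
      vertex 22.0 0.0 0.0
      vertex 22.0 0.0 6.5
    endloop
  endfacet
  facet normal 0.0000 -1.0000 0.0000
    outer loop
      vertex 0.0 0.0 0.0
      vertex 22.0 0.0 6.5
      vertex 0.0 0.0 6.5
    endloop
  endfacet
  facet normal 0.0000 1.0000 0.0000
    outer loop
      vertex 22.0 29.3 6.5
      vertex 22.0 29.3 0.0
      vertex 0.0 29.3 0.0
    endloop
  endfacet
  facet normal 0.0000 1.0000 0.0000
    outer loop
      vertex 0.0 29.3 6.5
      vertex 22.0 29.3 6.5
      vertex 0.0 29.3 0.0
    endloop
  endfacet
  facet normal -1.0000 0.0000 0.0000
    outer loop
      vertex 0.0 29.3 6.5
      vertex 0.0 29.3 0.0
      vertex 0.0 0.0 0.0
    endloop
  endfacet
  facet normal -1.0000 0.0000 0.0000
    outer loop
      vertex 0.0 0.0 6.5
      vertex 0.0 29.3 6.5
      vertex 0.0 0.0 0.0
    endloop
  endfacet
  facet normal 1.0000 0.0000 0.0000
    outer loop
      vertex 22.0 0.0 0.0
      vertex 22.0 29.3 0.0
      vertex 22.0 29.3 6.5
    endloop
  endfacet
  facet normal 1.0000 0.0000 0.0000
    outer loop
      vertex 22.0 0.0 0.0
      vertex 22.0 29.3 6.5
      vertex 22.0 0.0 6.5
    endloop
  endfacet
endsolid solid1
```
; perimeter-only toolpath
G21 ; units = mm
G90 ; absolute positioning
G28 ; home
; layer 1
G0 Z0.8
G0 X0.0 Y0.0
G1 X22.0 Y0.0
G1 X22.0 Y29.3
G1 X0.0 Y29.3
G1 X0.0 Y0.0
; layer 2
G0 Z1.6
G0 X0.0 Y0.0
G1 X22.0 Y0.0
G1 X22.0 Y29.3
G1 X0.0 Y29.3
G1 X0.0 Y0.0
; layer 3
G0 Z2.4
G0 X0.0 Y0.0
G1 X22.0 Y0.0
G1 X22.0 Y29.3
G1 X0.0 Y29.3
G1 X0.0 Y0.0
; layer 4
G0 Z3.2
G0 X0.0 Y0.0
G1 X22.0 Y0.0
G1 X22.0 Y29.3
G1 X0.0 Y29.3
G1 X0.0 Y0.0
; layer 5
G0 Z4.1
G0 X0.0 Y0.0
G1 X22.0 Y0.0
G1 X22.0 Y29.3
G1 X0.0 Y29.3
G1 X0.0 Y0.0
; layer 6
G0 Z4.9
G0 X0.0 Y0.0
G1 X22.0 Y0.0
G1 X22.0 Y29.3
G1 X0.0 Y29.3
G1 X0.0 Y0.0
; layer 7
G0 Z5.7
G0 X0.0 Y0.0
G1 X22.0 Y0.0
G1 X22.0 Y29.3
G1 X0.0 Y29.3
G1 X0.0 Y0.0
; layer 8
G0 Z6.5
G0 X0.0 Y0.0
G1 X22.0 Y0.0
G1 X22.0 Y29.3
G1 X0.0 Y29.3
G1 X0.0 Y0.0
M2 ; end

The solid is a rectangular box, roughly 22 × 29.3 mm footprint and 6.5 mm tall. Slicing at Δz = 0.8 mm — 8 equal slices spanning the solid's height, so layer i sits at z = i·h/8 — gives 8 non-empty perimeters. Each is a 4-segment closed polygon; G0 lifts to the layer z and rapids to the start vertex, then G1 traces the edges.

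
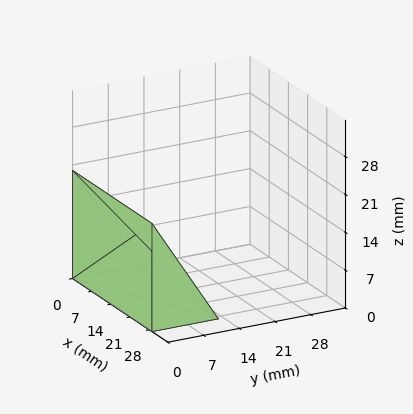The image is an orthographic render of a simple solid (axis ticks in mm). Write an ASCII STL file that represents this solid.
Reading the render: the shape is a wedge (ramp): 29 × 13 mm base, rising to 20 mm along the y=0 edge and sloping linearly to z=0 at y=13 (dimensions read to the nearest mm from the axis ticks). For the STL, each face is triangulated and given an outward normal.

solid part
  facet normal 0.0000 0.0000 -1.0000
    outer loop
      vertex 29.00 13.00 0.00
      vertex 29.00 0.00 0.00
      vertex 0.00 0.00 0.00
    endloop
  endfacet
  facet normal 0.0000 0.0000 -1.0000
    outer loop
      vertex 0.00 13.00 0.00
      vertex 29.00 13.00 0.00
      vertex 0.00 0.00 0.00
    endloop
  endfacet
  facet normal 0.0000 -1.0000 0.0000
    outer loop
      vertex 0.00 0.00 0.00
      vertex 29.00 0.00 0.00
      vertex 29.00 0.00 20.00
    endloop
  endfacet
  facet normal 0.0000 -1.0000 0.0000
    outer loop
      vertex 0.00 0.00 0.00
      vertex 29.00 0.00 20.00
      vertex 0.00 0.00 20.00
    endloop
  endfacet
  facet normal 0.0000 0.8384 0.5450
    outer loop
      vertex 0.00 0.00 20.00
      vertex 29.00 0.00 20.00
      vertex 29.00 13.00 0.00
    endloop
  endfacet
  facet normal 0.0000 0.8384 0.5450
    outer loop
      vertex 0.00 0.00 20.00
      vertex 29.00 13.00 0.00
      vertex 0.00 13.00 0.00
    endloop
  endfacet
  facet normal -1.0000 0.0000 0.0000
    outer loop
      vertex 0.00 0.00 20.00
      vertex 0.00 13.00 0.00
      vertex 0.00 0.00 0.00
    endloop
  endfacet
  facet normal 1.0000 0.0000 0.0000
    outer loop
      vertex 29.00 0.00 0.00
      vertex 29.00 13.00 0.00
      vertex 29.00 0.00 20.00
    endloop
  endfacet
endsolid part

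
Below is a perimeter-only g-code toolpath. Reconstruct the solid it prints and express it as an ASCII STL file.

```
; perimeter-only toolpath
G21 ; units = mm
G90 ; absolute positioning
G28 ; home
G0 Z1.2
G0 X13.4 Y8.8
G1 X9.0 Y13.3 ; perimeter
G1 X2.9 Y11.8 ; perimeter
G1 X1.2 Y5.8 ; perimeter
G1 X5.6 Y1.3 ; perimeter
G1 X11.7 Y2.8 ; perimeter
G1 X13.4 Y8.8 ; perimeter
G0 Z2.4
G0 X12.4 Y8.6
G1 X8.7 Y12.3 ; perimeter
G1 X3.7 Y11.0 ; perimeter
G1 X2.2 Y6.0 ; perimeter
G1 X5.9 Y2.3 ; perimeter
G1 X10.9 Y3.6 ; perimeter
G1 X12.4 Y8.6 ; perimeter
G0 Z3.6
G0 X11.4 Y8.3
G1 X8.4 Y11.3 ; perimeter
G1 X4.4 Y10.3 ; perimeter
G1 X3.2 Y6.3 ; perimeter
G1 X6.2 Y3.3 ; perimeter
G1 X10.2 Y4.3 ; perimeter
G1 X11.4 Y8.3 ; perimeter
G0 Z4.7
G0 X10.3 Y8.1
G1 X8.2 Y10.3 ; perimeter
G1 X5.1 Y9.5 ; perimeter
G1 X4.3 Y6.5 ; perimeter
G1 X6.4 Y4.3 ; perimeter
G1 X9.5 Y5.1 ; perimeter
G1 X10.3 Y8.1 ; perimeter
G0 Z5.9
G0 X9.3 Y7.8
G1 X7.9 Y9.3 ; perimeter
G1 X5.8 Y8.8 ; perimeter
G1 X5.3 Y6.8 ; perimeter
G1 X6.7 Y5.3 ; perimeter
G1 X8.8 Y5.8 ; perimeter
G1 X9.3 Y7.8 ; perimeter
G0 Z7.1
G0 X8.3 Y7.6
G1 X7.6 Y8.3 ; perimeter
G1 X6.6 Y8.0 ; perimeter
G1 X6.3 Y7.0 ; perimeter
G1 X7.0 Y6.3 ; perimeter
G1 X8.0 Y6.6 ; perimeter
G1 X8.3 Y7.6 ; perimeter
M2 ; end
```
solid part
  facet normal 0.0000 0.0000 -1.0000
    outer loop
      vertex 2.2 12.5 0.0
      vertex 9.3 14.3 0.0
      vertex 14.4 9.1 0.0
    endloop
  endfacet
  facet normal 0.0000 0.0000 -1.0000
    outer loop
      vertex 0.2 5.5 0.0
      vertex 2.2 12.5 0.0
      vertex 14.4 9.1 0.0
    endloop
  endfacet
  facet normal 0.0000 0.0000 -1.0000
    outer loop
      vertex 5.3 0.3 0.0
      vertex 0.2 5.5 0.0
      vertex 14.4 9.1 0.0
    endloop
  endfacet
  facet normal 0.0000 0.0000 -1.0000
    outer loop
      vertex 12.4 2.1 0.0
      vertex 5.3 0.3 0.0
      vertex 14.4 9.1 0.0
    endloop
  endfacet
  facet normal 0.5677 0.5568 0.6064
    outer loop
      vertex 14.4 9.1 0.0
      vertex 9.3 14.3 0.0
      vertex 7.3 7.3 8.3
    endloop
  endfacet
  facet normal -0.1958 0.7724 0.6042
    outer loop
      vertex 9.3 14.3 0.0
      vertex 2.2 12.5 0.0
      vertex 7.3 7.3 8.3
    endloop
  endfacet
  facet normal -0.7644 0.2184 0.6066
    outer loop
      vertex 2.2 12.5 0.0
      vertex 0.2 5.5 0.0
      vertex 7.3 7.3 8.3
    endloop
  endfacet
  facet normal -0.5677 -0.5568 0.6064
    outer loop
      vertex 0.2 5.5 0.0
      vertex 5.3 0.3 0.0
      vertex 7.3 7.3 8.3
    endloop
  endfacet
  facet normal 0.1958 -0.7724 0.6042
    outer loop
      vertex 5.3 0.3 0.0
      vertex 12.4 2.1 0.0
      vertex 7.3 7.3 8.3
    endloop
  endfacet
  facet normal 0.7644 -0.2184 0.6066
    outer loop
      vertex 12.4 2.1 0.0
      vertex 14.4 9.1 0.0
      vertex 7.3 7.3 8.3
    endloop
  endfacet
endsolid part

The G0 Z moves step by Δz≈1.2 mm. The G1 loops shrink linearly with z, so the solid tapers from its base footprint up to z≈8.3. Closing with a flat bottom cap and the tapered top and triangulating gives 10 facets — a regular 6-sided pyramid, base circumscribed radius ≈ 7.3 mm, apex at z ≈ 8.3 mm.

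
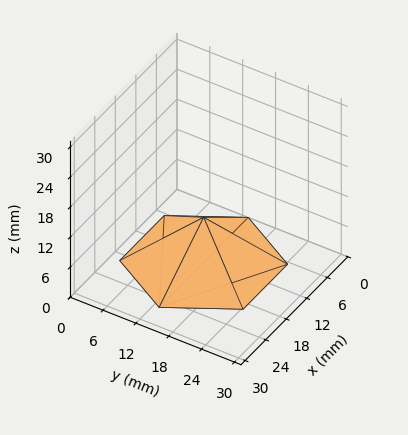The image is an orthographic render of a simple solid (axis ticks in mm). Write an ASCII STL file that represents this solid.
Reading the render: the shape is a regular 6-sided pyramid, base circumscribed radius ≈ 13 mm, apex at z ≈ 9 mm (dimensions read to the nearest mm from the axis ticks). For the STL, each face is triangulated and given an outward normal.

solid part
  facet normal 0.0000 0.0000 -1.0000
    outer loop
      vertex 6.500 24.258 0.000
      vertex 19.500 24.258 0.000
      vertex 26.000 13.000 0.000
    endloop
  endfacet
  facet normal 0.0000 0.0000 -1.0000
    outer loop
      vertex 0.000 13.000 0.000
      vertex 6.500 24.258 0.000
      vertex 26.000 13.000 0.000
    endloop
  endfacet
  facet normal 0.0000 0.0000 -1.0000
    outer loop
      vertex 6.500 1.742 0.000
      vertex 0.000 13.000 0.000
      vertex 26.000 13.000 0.000
    endloop
  endfacet
  facet normal 0.0000 0.0000 -1.0000
    outer loop
      vertex 19.500 1.742 0.000
      vertex 6.500 1.742 0.000
      vertex 26.000 13.000 0.000
    endloop
  endfacet
  facet normal 0.5408 0.3122 0.7811
    outer loop
      vertex 26.000 13.000 0.000
      vertex 19.500 24.258 0.000
      vertex 13.000 13.000 9.000
    endloop
  endfacet
  facet normal 0.0000 0.6244 0.7811
    outer loop
      vertex 19.500 24.258 0.000
      vertex 6.500 24.258 0.000
      vertex 13.000 13.000 9.000
    endloop
  endfacet
  facet normal -0.5408 0.3122 0.7811
    outer loop
      vertex 6.500 24.258 0.000
      vertex 0.000 13.000 0.000
      vertex 13.000 13.000 9.000
    endloop
  endfacet
  facet normal -0.5408 -0.3122 0.7811
    outer loop
      vertex 0.000 13.000 0.000
      vertex 6.500 1.742 0.000
      vertex 13.000 13.000 9.000
    endloop
  endfacet
  facet normal 0.0000 -0.6244 0.7811
    outer loop
      vertex 6.500 1.742 0.000
      vertex 19.500 1.742 0.000
      vertex 13.000 13.000 9.000
    endloop
  endfacet
  facet normal 0.5408 -0.3122 0.7811
    outer loop
      vertex 19.500 1.742 0.000
      vertex 26.000 13.000 0.000
      vertex 13.000 13.000 9.000
    endloop
  endfacet
endsolid part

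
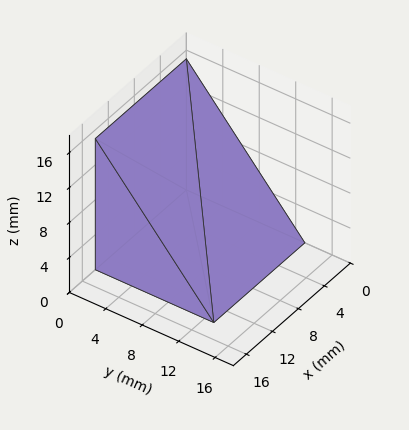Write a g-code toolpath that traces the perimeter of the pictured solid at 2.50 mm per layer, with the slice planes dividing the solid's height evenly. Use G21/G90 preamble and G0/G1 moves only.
Reading the render: the shape is a wedge (ramp): 14 × 13 mm base, rising to 15 mm along the y=0 edge and sloping linearly to z=0 at y=13 (dimensions read to the nearest mm from the axis ticks). For the g-code, the solid's height is divided into equal slices at the stated Δz and each level perimeter traced with G1 moves after a G0 lift.

; perimeter-only toolpath
G21 ; units = mm
G90 ; absolute positioning
G28 ; home
; layer 1
G0 Z2.50
G0 X0.00 Y0.00
G1 X14.00 Y0.00
G1 X14.00 Y10.83
G1 X0.00 Y10.83
G1 X0.00 Y0.00
; layer 2
G0 Z5.00
G0 X0.00 Y0.00
G1 X14.00 Y0.00
G1 X14.00 Y8.67
G1 X0.00 Y8.67
G1 X0.00 Y0.00
; layer 3
G0 Z7.50
G0 X0.00 Y0.00
G1 X14.00 Y0.00
G1 X14.00 Y6.50
G1 X0.00 Y6.50
G1 X0.00 Y0.00
; layer 4
G0 Z10.00
G0 X0.00 Y0.00
G1 X14.00 Y0.00
G1 X14.00 Y4.33
G1 X0.00 Y4.33
G1 X0.00 Y0.00
; layer 5
G0 Z12.50
G0 X0.00 Y0.00
G1 X14.00 Y0.00
G1 X14.00 Y2.17
G1 X0.00 Y2.17
G1 X0.00 Y0.00
M2 ; end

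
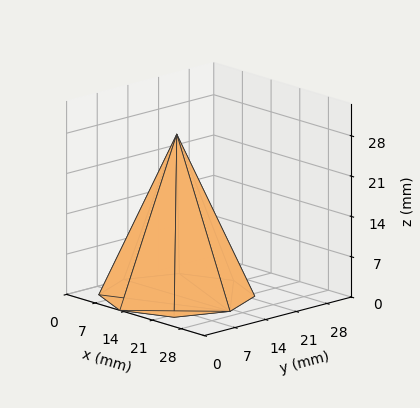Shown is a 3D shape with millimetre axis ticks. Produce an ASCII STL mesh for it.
Reading the render: the shape is a regular 8-sided pyramid, base circumscribed radius ≈ 13 mm, apex at z ≈ 28 mm (dimensions read to the nearest mm from the axis ticks). For the STL, each face is triangulated and given an outward normal.

solid part
  facet normal 0.0000 0.0000 -1.0000
    outer loop
      vertex 13.0 26.0 0.0
      vertex 22.2 22.2 0.0
      vertex 26.0 13.0 0.0
    endloop
  endfacet
  facet normal 0.0000 0.0000 -1.0000
    outer loop
      vertex 3.8 22.2 0.0
      vertex 13.0 26.0 0.0
      vertex 26.0 13.0 0.0
    endloop
  endfacet
  facet normal 0.0000 0.0000 -1.0000
    outer loop
      vertex 0.0 13.0 0.0
      vertex 3.8 22.2 0.0
      vertex 26.0 13.0 0.0
    endloop
  endfacet
  facet normal 0.0000 0.0000 -1.0000
    outer loop
      vertex 3.8 3.8 0.0
      vertex 0.0 13.0 0.0
      vertex 26.0 13.0 0.0
    endloop
  endfacet
  facet normal 0.0000 0.0000 -1.0000
    outer loop
      vertex 13.0 0.0 0.0
      vertex 3.8 3.8 0.0
      vertex 26.0 13.0 0.0
    endloop
  endfacet
  facet normal 0.0000 0.0000 -1.0000
    outer loop
      vertex 22.2 3.8 0.0
      vertex 13.0 0.0 0.0
      vertex 26.0 13.0 0.0
    endloop
  endfacet
  facet normal 0.8494 0.3508 0.3943
    outer loop
      vertex 26.0 13.0 0.0
      vertex 22.2 22.2 0.0
      vertex 13.0 13.0 28.0
    endloop
  endfacet
  facet normal 0.3508 0.8494 0.3943
    outer loop
      vertex 22.2 22.2 0.0
      vertex 13.0 26.0 0.0
      vertex 13.0 13.0 28.0
    endloop
  endfacet
  facet normal -0.3508 0.8494 0.3943
    outer loop
      vertex 13.0 26.0 0.0
      vertex 3.8 22.2 0.0
      vertex 13.0 13.0 28.0
    endloop
  endfacet
  facet normal -0.8494 0.3508 0.3943
    outer loop
      vertex 3.8 22.2 0.0
      vertex 0.0 13.0 0.0
      vertex 13.0 13.0 28.0
    endloop
  endfacet
  facet normal -0.8494 -0.3508 0.3943
    outer loop
      vertex 0.0 13.0 0.0
      vertex 3.8 3.8 0.0
      vertex 13.0 13.0 28.0
    endloop
  endfacet
  facet normal -0.3508 -0.8494 0.3943
    outer loop
      vertex 3.8 3.8 0.0
      vertex 13.0 0.0 0.0
      vertex 13.0 13.0 28.0
    endloop
  endfacet
  facet normal 0.3508 -0.8494 0.3943
    outer loop
      vertex 13.0 0.0 0.0
      vertex 22.2 3.8 0.0
      vertex 13.0 13.0 28.0
    endloop
  endfacet
  facet normal 0.8494 -0.3508 0.3943
    outer loop
      vertex 22.2 3.8 0.0
      vertex 26.0 13.0 0.0
      vertex 13.0 13.0 28.0
    endloop
  endfacet
endsolid part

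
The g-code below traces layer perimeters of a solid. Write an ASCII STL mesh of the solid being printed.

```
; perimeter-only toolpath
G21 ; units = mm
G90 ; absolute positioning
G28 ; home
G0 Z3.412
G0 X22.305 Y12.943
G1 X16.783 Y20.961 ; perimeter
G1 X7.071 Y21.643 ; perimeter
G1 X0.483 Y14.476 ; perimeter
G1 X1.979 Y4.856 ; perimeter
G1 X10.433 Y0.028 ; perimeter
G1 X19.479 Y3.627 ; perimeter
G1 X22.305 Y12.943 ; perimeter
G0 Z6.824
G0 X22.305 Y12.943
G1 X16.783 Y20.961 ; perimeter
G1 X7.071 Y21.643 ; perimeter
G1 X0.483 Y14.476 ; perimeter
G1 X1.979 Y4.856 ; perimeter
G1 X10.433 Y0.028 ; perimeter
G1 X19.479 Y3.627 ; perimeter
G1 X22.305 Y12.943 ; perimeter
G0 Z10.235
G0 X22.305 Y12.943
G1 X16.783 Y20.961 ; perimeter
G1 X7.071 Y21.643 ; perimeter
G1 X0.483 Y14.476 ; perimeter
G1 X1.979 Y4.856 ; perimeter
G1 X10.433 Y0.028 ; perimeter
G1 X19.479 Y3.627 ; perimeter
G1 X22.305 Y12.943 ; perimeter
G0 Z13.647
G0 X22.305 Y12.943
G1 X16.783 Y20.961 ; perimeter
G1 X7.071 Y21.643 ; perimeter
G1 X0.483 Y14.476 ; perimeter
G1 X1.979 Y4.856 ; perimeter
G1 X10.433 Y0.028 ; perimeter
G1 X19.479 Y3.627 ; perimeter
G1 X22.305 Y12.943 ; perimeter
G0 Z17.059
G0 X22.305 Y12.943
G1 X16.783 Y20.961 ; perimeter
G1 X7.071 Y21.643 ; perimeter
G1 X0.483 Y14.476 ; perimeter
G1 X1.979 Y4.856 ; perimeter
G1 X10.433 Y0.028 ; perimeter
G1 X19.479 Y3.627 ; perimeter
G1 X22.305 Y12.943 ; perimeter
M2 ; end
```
solid part
  facet normal 0.0000 0.0000 -1.0000
    outer loop
      vertex 7.071 21.643 0.000
      vertex 16.783 20.961 0.000
      vertex 22.305 12.943 0.000
    endloop
  endfacet
  facet normal 0.0000 0.0000 -1.0000
    outer loop
      vertex 0.483 14.476 0.000
      vertex 7.071 21.643 0.000
      vertex 22.305 12.943 0.000
    endloop
  endfacet
  facet normal 0.0000 0.0000 -1.0000
    outer loop
      vertex 1.979 4.856 0.000
      vertex 0.483 14.476 0.000
      vertex 22.305 12.943 0.000
    endloop
  endfacet
  facet normal 0.0000 0.0000 -1.0000
    outer loop
      vertex 10.433 0.028 0.000
      vertex 1.979 4.856 0.000
      vertex 22.305 12.943 0.000
    endloop
  endfacet
  facet normal 0.0000 0.0000 -1.0000
    outer loop
      vertex 19.479 3.627 0.000
      vertex 10.433 0.028 0.000
      vertex 22.305 12.943 0.000
    endloop
  endfacet
  facet normal 0.0000 0.0000 1.0000
    outer loop
      vertex 22.305 12.943 17.059
      vertex 16.783 20.961 17.059
      vertex 7.071 21.643 17.059
    endloop
  endfacet
  facet normal 0.0000 0.0000 1.0000
    outer loop
      vertex 22.305 12.943 17.059
      vertex 7.071 21.643 17.059
      vertex 0.483 14.476 17.059
    endloop
  endfacet
  facet normal 0.0000 0.0000 1.0000
    outer loop
      vertex 22.305 12.943 17.059
      vertex 0.483 14.476 17.059
      vertex 1.979 4.856 17.059
    endloop
  endfacet
  facet normal 0.0000 0.0000 1.0000
    outer loop
      vertex 22.305 12.943 17.059
      vertex 1.979 4.856 17.059
      vertex 10.433 0.028 17.059
    endloop
  endfacet
  facet normal 0.0000 0.0000 1.0000
    outer loop
      vertex 22.305 12.943 17.059
      vertex 10.433 0.028 17.059
      vertex 19.479 3.627 17.059
    endloop
  endfacet
  facet normal 0.8236 0.5672 0.0000
    outer loop
      vertex 22.305 12.943 0.000
      vertex 16.783 20.961 0.000
      vertex 16.783 20.961 17.059
    endloop
  endfacet
  facet normal 0.8236 0.5672 0.0000
    outer loop
      vertex 22.305 12.943 0.000
      vertex 16.783 20.961 17.059
      vertex 22.305 12.943 17.059
    endloop
  endfacet
  facet normal 0.0700 0.9975 0.0000
    outer loop
      vertex 16.783 20.961 0.000
      vertex 7.071 21.643 0.000
      vertex 7.071 21.643 17.059
    endloop
  endfacet
  facet normal 0.0700 0.9975 0.0000
    outer loop
      vertex 16.783 20.961 0.000
      vertex 7.071 21.643 17.059
      vertex 16.783 20.961 17.059
    endloop
  endfacet
  facet normal -0.7362 0.6767 0.0000
    outer loop
      vertex 7.071 21.643 0.000
      vertex 0.483 14.476 0.000
      vertex 0.483 14.476 17.059
    endloop
  endfacet
  facet normal -0.7362 0.6767 0.0000
    outer loop
      vertex 7.071 21.643 0.000
      vertex 0.483 14.476 17.059
      vertex 7.071 21.643 17.059
    endloop
  endfacet
  facet normal -0.9881 -0.1537 0.0000
    outer loop
      vertex 0.483 14.476 0.000
      vertex 1.979 4.856 0.000
      vertex 1.979 4.856 17.059
    endloop
  endfacet
  facet normal -0.9881 -0.1537 0.0000
    outer loop
      vertex 0.483 14.476 0.000
      vertex 1.979 4.856 17.059
      vertex 0.483 14.476 17.059
    endloop
  endfacet
  facet normal -0.4959 -0.8684 0.0000
    outer loop
      vertex 1.979 4.856 0.000
      vertex 10.433 0.028 0.000
      vertex 10.433 0.028 17.059
    endloop
  endfacet
  facet normal -0.4959 -0.8684 0.0000
    outer loop
      vertex 1.979 4.856 0.000
      vertex 10.433 0.028 17.059
      vertex 1.979 4.856 17.059
    endloop
  endfacet
  facet normal 0.3697 -0.9292 0.0000
    outer loop
      vertex 10.433 0.028 0.000
      vertex 19.479 3.627 0.000
      vertex 19.479 3.627 17.059
    endloop
  endfacet
  facet normal 0.3697 -0.9292 0.0000
    outer loop
      vertex 10.433 0.028 0.000
      vertex 19.479 3.627 17.059
      vertex 10.433 0.028 17.059
    endloop
  endfacet
  facet normal 0.9569 -0.2903 0.0000
    outer loop
      vertex 19.479 3.627 0.000
      vertex 22.305 12.943 0.000
      vertex 22.305 12.943 17.059
    endloop
  endfacet
  facet normal 0.9569 -0.2903 0.0000
    outer loop
      vertex 19.479 3.627 0.000
      vertex 22.305 12.943 17.059
      vertex 19.479 3.627 17.059
    endloop
  endfacet
endsolid part

The G0 Z moves step by Δz≈3.412 mm. Every layer's G1 loop is the same polygon, so the solid is a straight extrusion of it from z=0 to z≈17.1. Closing with flat bottom and top caps and triangulating gives 24 facets — a regular 7-sided prism (a cylinder approximated with 7 flat sides), circumscribed radius ≈ 11.2 mm, height ≈ 17.1 mm.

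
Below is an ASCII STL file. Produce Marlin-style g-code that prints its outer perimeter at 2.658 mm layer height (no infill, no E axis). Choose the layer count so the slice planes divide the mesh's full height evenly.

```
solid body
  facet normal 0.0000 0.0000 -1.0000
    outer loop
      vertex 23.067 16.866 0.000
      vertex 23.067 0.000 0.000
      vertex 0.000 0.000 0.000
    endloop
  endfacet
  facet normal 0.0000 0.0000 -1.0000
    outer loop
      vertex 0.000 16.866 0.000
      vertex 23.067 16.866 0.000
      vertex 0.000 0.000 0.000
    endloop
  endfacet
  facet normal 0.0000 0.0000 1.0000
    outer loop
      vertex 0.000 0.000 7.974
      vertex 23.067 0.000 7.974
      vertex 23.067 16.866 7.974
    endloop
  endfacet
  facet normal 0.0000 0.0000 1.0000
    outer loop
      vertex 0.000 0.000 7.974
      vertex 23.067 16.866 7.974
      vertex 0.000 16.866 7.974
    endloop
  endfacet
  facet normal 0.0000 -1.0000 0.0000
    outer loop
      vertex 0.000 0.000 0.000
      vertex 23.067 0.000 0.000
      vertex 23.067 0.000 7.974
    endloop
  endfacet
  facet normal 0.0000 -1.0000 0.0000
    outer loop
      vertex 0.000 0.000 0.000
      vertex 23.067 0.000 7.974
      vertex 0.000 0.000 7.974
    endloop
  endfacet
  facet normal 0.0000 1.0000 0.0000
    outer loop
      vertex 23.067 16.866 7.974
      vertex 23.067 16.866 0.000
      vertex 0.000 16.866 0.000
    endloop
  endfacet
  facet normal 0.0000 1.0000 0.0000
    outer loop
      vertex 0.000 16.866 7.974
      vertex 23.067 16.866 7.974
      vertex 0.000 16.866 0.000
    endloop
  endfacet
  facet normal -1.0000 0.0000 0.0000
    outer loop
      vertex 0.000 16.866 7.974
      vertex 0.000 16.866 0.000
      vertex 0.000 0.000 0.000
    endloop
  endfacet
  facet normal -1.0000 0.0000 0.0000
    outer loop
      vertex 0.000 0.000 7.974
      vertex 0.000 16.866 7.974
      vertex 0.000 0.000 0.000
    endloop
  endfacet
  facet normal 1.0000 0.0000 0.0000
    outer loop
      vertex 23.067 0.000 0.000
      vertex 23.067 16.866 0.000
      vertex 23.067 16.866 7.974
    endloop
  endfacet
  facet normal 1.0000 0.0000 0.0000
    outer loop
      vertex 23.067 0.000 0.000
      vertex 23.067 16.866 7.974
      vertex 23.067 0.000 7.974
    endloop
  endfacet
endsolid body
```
; perimeter-only toolpath
G21 ; units = mm
G90 ; absolute positioning
G28 ; home
; layer 1
G0 Z2.658
G0 X0.000 Y0.000
G1 X23.067 Y0.000
G1 X23.067 Y16.866
G1 X0.000 Y16.866
G1 X0.000 Y0.000
; layer 2
G0 Z5.316
G0 X0.000 Y0.000
G1 X23.067 Y0.000
G1 X23.067 Y16.866
G1 X0.000 Y16.866
G1 X0.000 Y0.000
; layer 3
G0 Z7.974
G0 X0.000 Y0.000
G1 X23.067 Y0.000
G1 X23.067 Y16.866
G1 X0.000 Y16.866
G1 X0.000 Y0.000
M2 ; end

The solid is a rectangular box, roughly 23.1 × 16.9 mm footprint and 7.97 mm tall. Slicing at Δz = 2.658 mm — 3 equal slices spanning the solid's height, so layer i sits at z = i·h/3 — gives 3 non-empty perimeters. Each is a 4-segment closed polygon; G0 lifts to the layer z and rapids to the start vertex, then G1 traces the edges.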